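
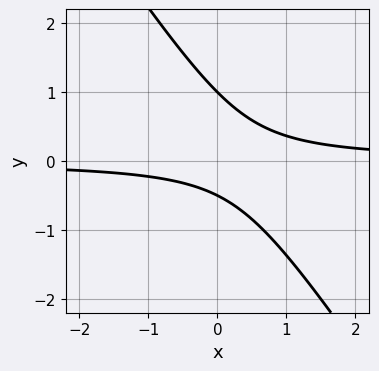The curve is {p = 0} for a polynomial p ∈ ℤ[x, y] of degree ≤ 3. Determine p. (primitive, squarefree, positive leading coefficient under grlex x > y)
3*x*y + 2*y^2 - y - 1

First, deg p = 2.
Next, observable constraints: one y-axis crossing is at y = 1; it misses every integer gridline on the x-axis.
Finally, assembling these constraints gives the stated polynomial.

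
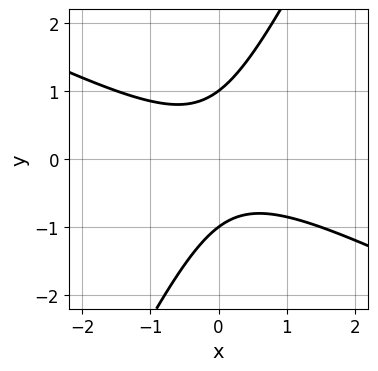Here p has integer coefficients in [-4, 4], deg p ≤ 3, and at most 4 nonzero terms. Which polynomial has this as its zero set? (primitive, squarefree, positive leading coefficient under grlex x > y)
2*x^2 + 3*x*y - 2*y^2 + 2

The degree is 2 — a generic line meets the curve in up to 2 points.
Reading off the gridlines: among the integer gridlines, it crosses the y-axis at y ∈ {-1, 1}; it misses every integer gridline on the x-axis.
The integer polynomial consistent with all of this is the stated p.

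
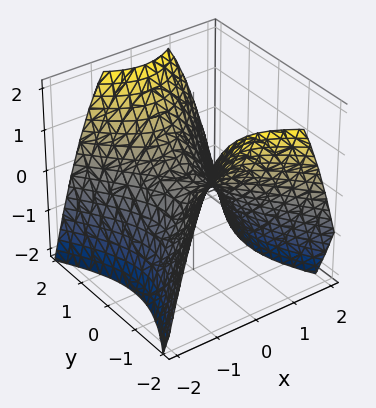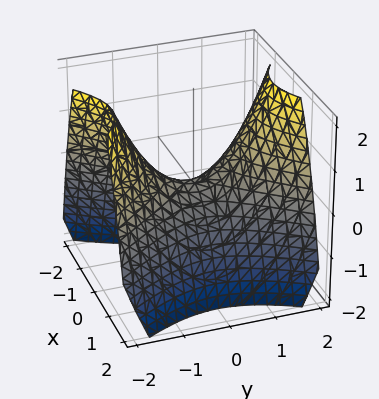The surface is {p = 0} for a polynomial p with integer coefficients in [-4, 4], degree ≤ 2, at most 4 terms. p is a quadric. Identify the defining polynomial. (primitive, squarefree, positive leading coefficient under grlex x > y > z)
First, deg p = 2. A saddle surface; a quadric.
Next, symmetries: the x ↦ −x reflection is a symmetry, so x appears only in even powers; mirror symmetry y ↦ −y ⇒ only even powers of y.
Then, against the integer gridlines: it meets the z-axis at z = 0 (among the integer gridlines); one y-axis crossing is at y = 0; one x-axis crossing is at x = 0.
Finally, matching integer coefficients to the picture gives p.

3*x^2 - 2*y^2 + 3*z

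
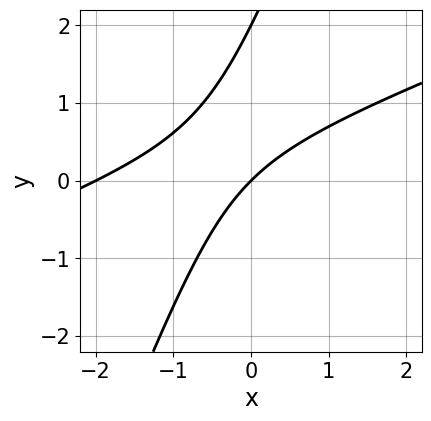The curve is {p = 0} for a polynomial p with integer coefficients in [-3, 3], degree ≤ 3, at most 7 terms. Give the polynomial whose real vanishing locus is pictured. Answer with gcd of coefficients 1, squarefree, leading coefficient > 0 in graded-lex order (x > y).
x^2 - 3*x*y + y^2 + 2*x - 2*y

The degree is 2 — a generic line meets the curve in up to 2 points.
Reading off the gridlines: among the integer gridlines, it crosses the x-axis at x ∈ {-2, 0}; the y-axis gridline crossings are at y ∈ {0, 2}.
Solving for integer coefficients yields p as stated.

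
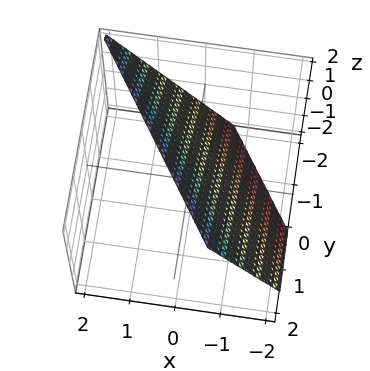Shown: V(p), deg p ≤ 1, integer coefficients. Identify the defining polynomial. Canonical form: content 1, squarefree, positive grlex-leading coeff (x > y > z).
3*x + 2*y - 2*z + 2

1. Degree: every cross-section is a straight line — this is a plane, so deg p = 1.
2. From the visible intercepts: it meets the z-axis at z = 1 (among the integer gridlines); one y-axis crossing is at y = -1.
3. Assembling these constraints gives the stated polynomial.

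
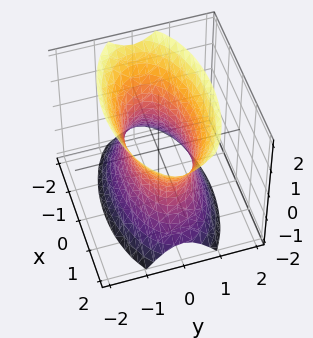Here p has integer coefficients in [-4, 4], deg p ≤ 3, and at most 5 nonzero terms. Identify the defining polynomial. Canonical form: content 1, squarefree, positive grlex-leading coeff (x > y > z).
x^2 + 3*y^2 - z^2 - 2

First, deg p = 2. One connected sheet with a waist; a quadric.
Then, symmetries: the z ↦ −z reflection is a symmetry, so z appears only in even powers; it's symmetric under y → −y, forcing even powers of y; it's symmetric under x → −x, forcing even powers of x.
Next, from the axis intercepts and sections: no z-intercept at any integer in the box.
Finally, putting this together gives p.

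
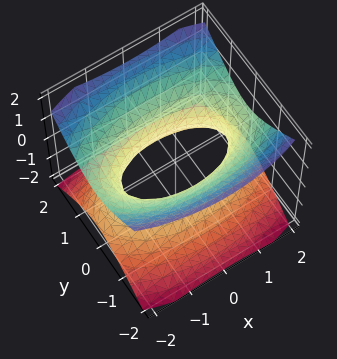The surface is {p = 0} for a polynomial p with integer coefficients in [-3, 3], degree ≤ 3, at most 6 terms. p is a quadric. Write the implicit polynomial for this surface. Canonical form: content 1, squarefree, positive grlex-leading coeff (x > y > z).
x^2 + 3*y^2 - 3*z^2 - 2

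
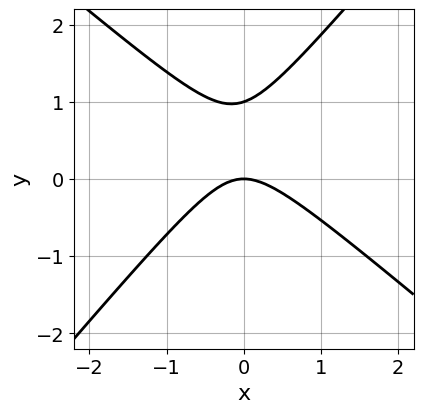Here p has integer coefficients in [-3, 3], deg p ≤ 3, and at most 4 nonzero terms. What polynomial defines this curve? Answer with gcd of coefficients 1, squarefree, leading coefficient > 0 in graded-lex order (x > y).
3*x^2 + x*y - 3*y^2 + 3*y

First, degree: no degree-1 curve has this shape, so deg p = 2.
Then, checking where it meets the axes: the y-axis gridline crossings are at y ∈ {0, 1}; one x-axis crossing is at x = 0.
Finally, assembling these constraints gives the stated polynomial.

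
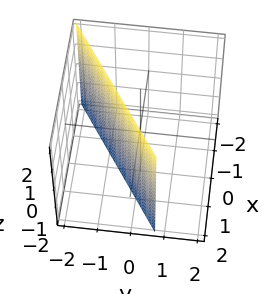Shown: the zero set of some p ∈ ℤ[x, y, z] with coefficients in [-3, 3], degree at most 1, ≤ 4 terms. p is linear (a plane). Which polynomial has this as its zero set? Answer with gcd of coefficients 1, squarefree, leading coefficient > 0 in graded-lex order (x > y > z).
2*x - 3*y - 2

1. Degree: the surface is flat (a plane), so deg p = 1.
2. Against the integer gridlines: no z-intercept at any integer in the box; it crosses the x-axis at the gridline x = 1.
3. The integer polynomial consistent with all of this is the stated p.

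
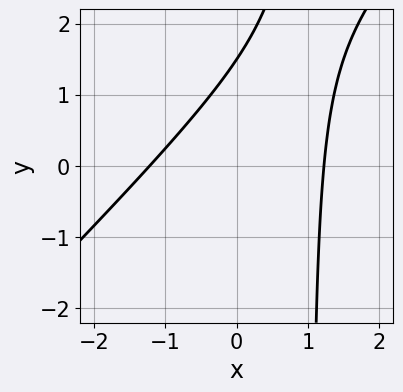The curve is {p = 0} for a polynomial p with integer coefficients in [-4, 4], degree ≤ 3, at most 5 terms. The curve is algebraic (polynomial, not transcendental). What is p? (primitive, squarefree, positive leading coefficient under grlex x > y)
2*x^2 - 2*x*y + 2*y - 3

First, deg p = 2. A generic line meets the curve in up to 2 points.
Finally, putting this together gives p.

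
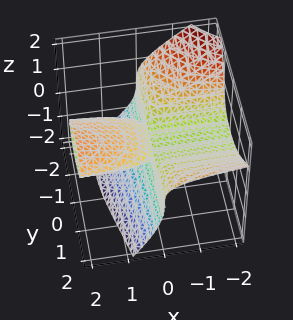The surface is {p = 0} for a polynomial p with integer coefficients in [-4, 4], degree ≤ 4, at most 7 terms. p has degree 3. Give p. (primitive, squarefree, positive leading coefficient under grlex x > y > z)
x*y^2 - x*y*z + 2*x*z^2 + 2*z^3 - 3*x*z

1. The degree is 3 — no degree-2 surface has this shape.
2. Checking where it meets the axes: one z-axis crossing is at z = 0; the visible y-axis segment lies entirely on the surface.
3. Putting this together gives p.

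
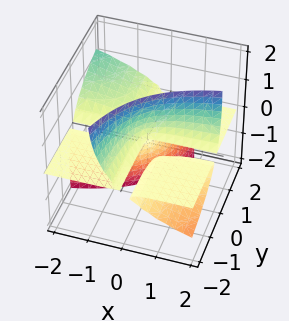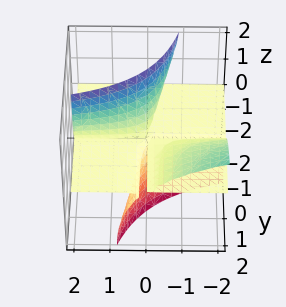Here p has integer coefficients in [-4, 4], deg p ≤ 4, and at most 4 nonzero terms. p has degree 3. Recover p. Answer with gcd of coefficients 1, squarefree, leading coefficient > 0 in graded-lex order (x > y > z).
First, I count 3 distinct pieces.
Next, deg p = 3.
Next, against the integer gridlines: one z-axis crossing is at z = 0; every point of the y-axis in the box is on the surface; every point of the x-axis in the box is on the surface.
Finally, assembling these constraints gives the stated polynomial.

3*x*y*z - 2*x*z^2 + 3*y*z^2 + z^3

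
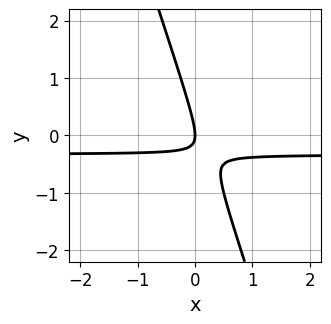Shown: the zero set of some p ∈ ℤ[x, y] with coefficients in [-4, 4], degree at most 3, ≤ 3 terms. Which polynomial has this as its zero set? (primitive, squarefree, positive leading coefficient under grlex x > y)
3*x*y + y^2 + x

deg p = 2. The shape is more complex than any degree-1 curve.
Observable constraints: it meets the x-axis at x = 0 (among the integer gridlines); it crosses the y-axis at the gridline y = 0.
Matching integer coefficients to the picture gives p.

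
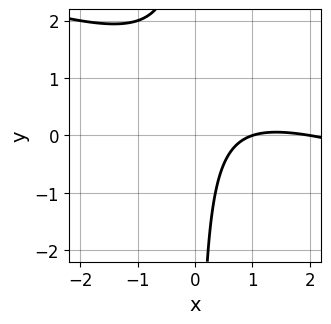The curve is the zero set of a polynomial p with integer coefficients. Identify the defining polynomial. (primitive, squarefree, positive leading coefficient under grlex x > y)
First, the degree is 2 — no degree-1 curve has this shape.
Next, against the integer gridlines: among the integer gridlines, it crosses the x-axis at x ∈ {1, 2}; it misses every integer gridline on the y-axis.
Finally, putting this together gives p.

x^2 + 3*x*y - 3*x + 2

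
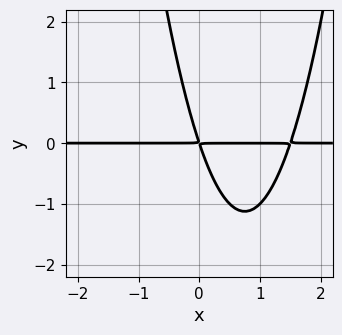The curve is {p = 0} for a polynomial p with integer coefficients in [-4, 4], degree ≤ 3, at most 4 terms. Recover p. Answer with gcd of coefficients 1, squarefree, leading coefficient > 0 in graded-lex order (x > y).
(a) The degree is 3 — the shape is more complex than any degree-2 curve.
(b) Against the integer gridlines: every point of the x-axis in the box is on the curve.
(c) Solving for integer coefficients yields p as stated.

2*x^2*y - 3*x*y - y^2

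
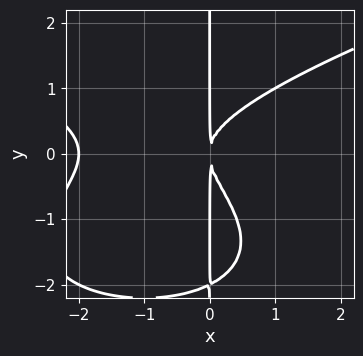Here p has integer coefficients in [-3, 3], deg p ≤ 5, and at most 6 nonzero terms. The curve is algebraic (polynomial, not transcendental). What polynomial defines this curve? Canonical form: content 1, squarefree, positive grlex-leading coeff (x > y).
(a) Degree: no degree-3 curve has this shape, so deg p = 4.
(b) Checking where it meets the axes: every point of the y-axis in the box is on the curve; one x-axis crossing is at x = -2.
(c) Putting this together gives p.

x*y^3 - x^3 + 2*x*y^2 - 2*x^2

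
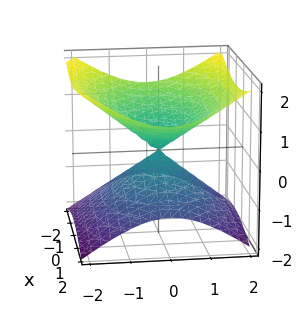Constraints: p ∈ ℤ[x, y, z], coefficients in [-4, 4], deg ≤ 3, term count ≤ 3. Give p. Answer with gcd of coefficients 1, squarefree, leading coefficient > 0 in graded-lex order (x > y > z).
x^2 + 2*y^2 - 3*z^2

1. Degree: two nappes meeting at a single point; a quadric, so deg p = 2.
2. Symmetries: the z ↦ −z reflection is a symmetry, so z appears only in even powers; the x ↦ −x reflection is a symmetry, so x appears only in even powers; it's symmetric under y → −y, forcing even powers of y.
3. From the visible intercepts: it meets the x-axis at x = 0 (among the integer gridlines); it crosses the z-axis at the gridline z = 0.
4. Solving for integer coefficients yields p as stated.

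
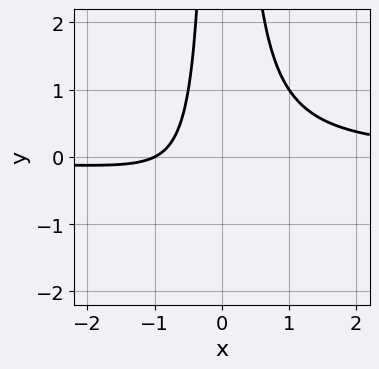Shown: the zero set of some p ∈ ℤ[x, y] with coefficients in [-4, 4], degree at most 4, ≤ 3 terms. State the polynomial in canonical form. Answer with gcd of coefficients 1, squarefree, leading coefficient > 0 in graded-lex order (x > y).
First, deg p = 3.
Then, reading off the gridlines: it crosses the x-axis at the gridline x = -1; the curve avoids every integer y-axis point in the box.
Finally, putting this together gives p.

2*x^2*y - x - 1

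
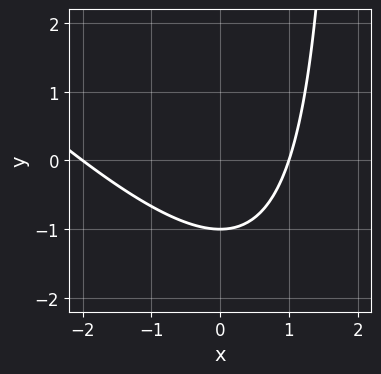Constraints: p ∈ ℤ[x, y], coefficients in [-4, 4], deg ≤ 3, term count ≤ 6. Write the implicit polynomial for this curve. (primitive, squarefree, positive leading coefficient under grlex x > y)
x^2 + x*y + x - 2*y - 2

(a) Degree: a generic line meets the curve in up to 2 points, so deg p = 2.
(b) From the axis intercepts and sections: one y-axis crossing is at y = -1; among the integer gridlines, it crosses the x-axis at x ∈ {-2, 1}.
(c) Fitting integer coefficients to these (and the overall shape) gives p.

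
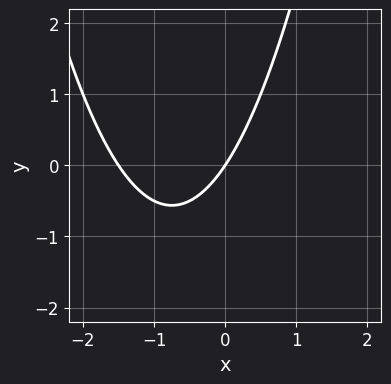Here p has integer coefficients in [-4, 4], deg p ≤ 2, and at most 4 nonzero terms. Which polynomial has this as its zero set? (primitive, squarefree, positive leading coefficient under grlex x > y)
2*x^2 + 3*x - 2*y

deg p = 2.
Reading off the gridlines: one y-axis crossing is at y = 0; one x-axis crossing is at x = 0.
Assembling these constraints gives the stated polynomial.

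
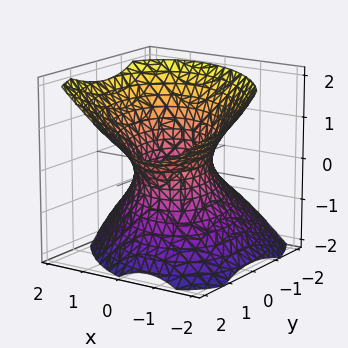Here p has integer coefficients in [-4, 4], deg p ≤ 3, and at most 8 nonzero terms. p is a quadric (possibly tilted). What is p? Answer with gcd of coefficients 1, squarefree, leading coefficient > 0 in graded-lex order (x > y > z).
(a) The degree is 2 — no degree-1 surface has this shape.
(b) From the axis intercepts and sections: the x-axis gridline crossings are at x ∈ {-1, 1}; it misses every integer gridline on the z-axis.
(c) Putting this together gives p.

3*x^2 + 2*x*y + 2*y^2 - 2*y*z - 3*z^2 - 3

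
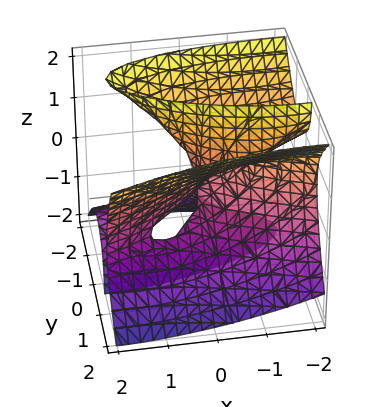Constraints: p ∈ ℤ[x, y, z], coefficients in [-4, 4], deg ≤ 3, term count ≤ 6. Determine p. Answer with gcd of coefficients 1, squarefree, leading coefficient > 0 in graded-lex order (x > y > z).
First, deg p = 3. A generic line meets the surface in up to 3 points.
Then, from the visible intercepts: one x-axis crossing is at x = 0; it meets the y-axis at y = 0 (among the integer gridlines); every point of the z-axis in the box is on the surface.
Finally, assembling these constraints gives the stated polynomial.

3*y^3 - 3*y*z^2 - x^2 - 2*x*z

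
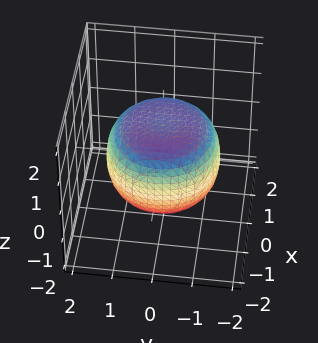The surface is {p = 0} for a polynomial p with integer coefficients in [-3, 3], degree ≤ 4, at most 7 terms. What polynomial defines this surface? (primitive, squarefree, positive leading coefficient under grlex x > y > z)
x^4 + 2*x^2*y^2 + y^4 - x^2 - y^2 + 2*z^2 - 2

First, degree: no degree-3 surface has this shape, so deg p = 4.
Then, by symmetry, the surface is invariant under rotation about z: p = q(x² + y², z).
Next, from the axis intercepts and sections: a circular section at z = -1 has radius exactly 1; among the integer gridlines, it crosses the z-axis at z ∈ {-1, 1}.
Finally, solving for integer coefficients yields p as stated.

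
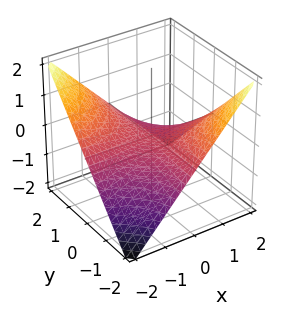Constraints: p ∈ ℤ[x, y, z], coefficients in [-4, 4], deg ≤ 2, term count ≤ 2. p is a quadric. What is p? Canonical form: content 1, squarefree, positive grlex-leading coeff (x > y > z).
x*y + 2*z

(a) The degree is 2 — a hyperbolic paraboloid; a quadric.
(b) Observable constraints: the visible y-axis segment lies entirely on the surface; the visible x-axis segment lies entirely on the surface.
(c) Putting this together gives p.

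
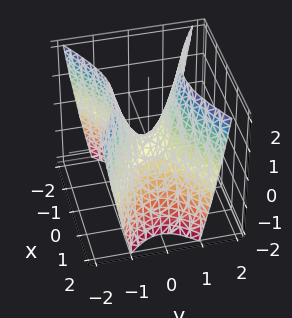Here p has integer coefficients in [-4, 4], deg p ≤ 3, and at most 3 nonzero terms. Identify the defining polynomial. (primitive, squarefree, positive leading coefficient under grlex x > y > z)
(a) deg p = 2. A hyperbolic paraboloid; a quadric.
(b) Symmetries: the y ↦ −y reflection is a symmetry, so y appears only in even powers; the x ↦ −x reflection is a symmetry, so x appears only in even powers.
(c) From the axis intercepts and sections: it crosses the y-axis at the gridline y = 0; it meets the z-axis at z = 0 (among the integer gridlines); it meets the x-axis at x = 0 (among the integer gridlines).
(d) Assembling these constraints gives the stated polynomial.

x^2 - 2*y^2 + z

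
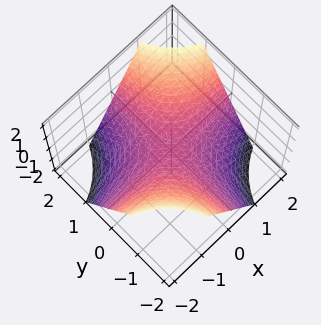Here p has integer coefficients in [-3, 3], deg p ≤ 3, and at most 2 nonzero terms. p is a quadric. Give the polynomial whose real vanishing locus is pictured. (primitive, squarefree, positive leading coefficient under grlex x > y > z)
x*y - z

1. deg p = 2.
2. From the visible intercepts: the visible x-axis segment lies entirely on the surface; it crosses the z-axis at the gridline z = 0.
3. Solving for integer coefficients yields p as stated.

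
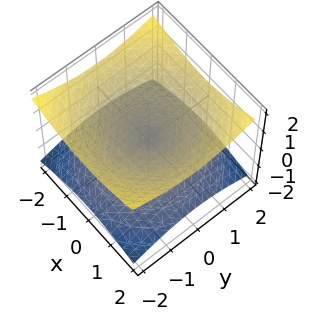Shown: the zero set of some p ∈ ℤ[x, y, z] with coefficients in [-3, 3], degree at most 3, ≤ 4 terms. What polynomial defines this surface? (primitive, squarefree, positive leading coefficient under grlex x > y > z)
1. deg p = 2. A double cone through the origin; a quadric.
2. Symmetries: mirror symmetry z ↦ −z ⇒ only even powers of z; every cross-section ⟂ z is a circle, so x, y appear only via x² + y².
3. From the visible intercepts: it crosses the z-axis at the gridline z = 0; a circular section at z = 1 has radius between 1 and 2; it crosses the x-axis at the gridline x = 0.
4. The integer polynomial consistent with all of this is the stated p.

x^2 + y^2 - 3*z^2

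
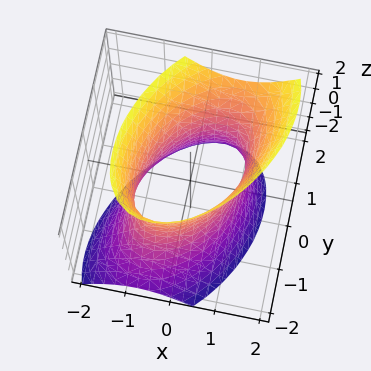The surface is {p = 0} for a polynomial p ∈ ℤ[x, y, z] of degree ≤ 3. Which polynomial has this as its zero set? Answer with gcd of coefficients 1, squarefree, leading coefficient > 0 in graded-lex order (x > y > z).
3*x^2 - 2*x*y + 2*y^2 - y*z - z^2 - 3

1. deg p = 2. The shape is more complex than any degree-1 surface.
2. Observable constraints: the x-axis gridline crossings are at x ∈ {-1, 1}; no z-intercept at any integer in the box.
3. Putting this together gives p.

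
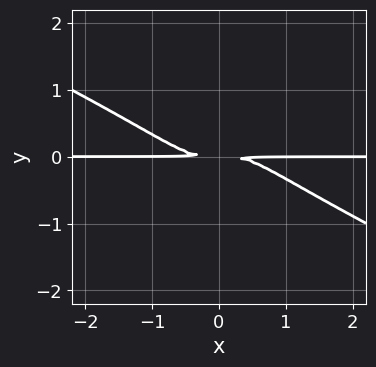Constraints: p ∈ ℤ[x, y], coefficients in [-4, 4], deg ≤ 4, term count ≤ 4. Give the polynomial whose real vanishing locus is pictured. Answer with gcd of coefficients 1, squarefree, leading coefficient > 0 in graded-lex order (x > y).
1. The degree is 4 — a generic line meets the curve in up to 4 points.
2. Against the integer gridlines: every point of the x-axis in the box is on the curve.
3. These observations pin down the coefficients.

x^3*y + 2*x^2*y^2 + y^2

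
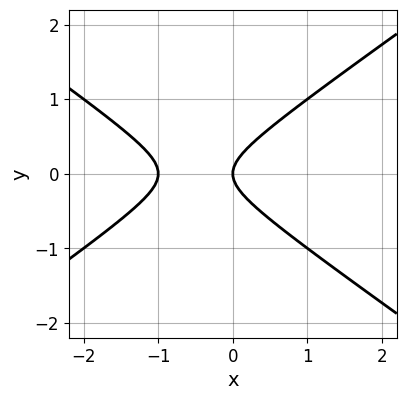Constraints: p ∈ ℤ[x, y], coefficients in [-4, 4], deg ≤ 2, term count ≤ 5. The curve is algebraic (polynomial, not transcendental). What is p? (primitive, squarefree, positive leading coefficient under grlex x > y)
x^2 - 2*y^2 + x

(a) Degree: a generic line meets the curve in up to 2 points, so deg p = 2.
(b) Symmetries: it's symmetric under y → −y, forcing even powers of y.
(c) Reading off the gridlines: it meets the y-axis at y = 0 (among the integer gridlines); among the integer gridlines, it crosses the x-axis at x ∈ {-1, 0}.
(d) These observations pin down the coefficients.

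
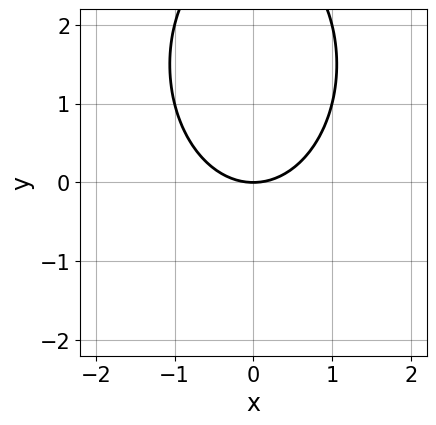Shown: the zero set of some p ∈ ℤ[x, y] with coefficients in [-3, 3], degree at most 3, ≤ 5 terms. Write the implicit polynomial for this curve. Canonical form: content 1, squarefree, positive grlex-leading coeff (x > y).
(a) deg p = 2. A generic line meets the curve in up to 2 points.
(b) Symmetries: it's symmetric under x → −x, forcing even powers of x.
(c) Checking where it meets the axes: one y-axis crossing is at y = 0; it crosses the x-axis at the gridline x = 0.
(d) These observations pin down the coefficients.

2*x^2 + y^2 - 3*y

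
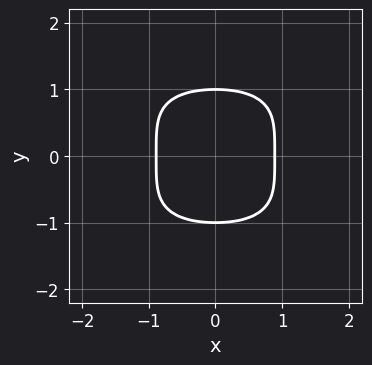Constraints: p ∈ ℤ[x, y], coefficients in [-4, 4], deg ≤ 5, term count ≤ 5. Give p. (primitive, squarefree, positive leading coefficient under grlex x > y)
x^4 + 3*y^4 + 3*x^2 - 3

(a) deg p = 4.
(b) Symmetries: mirror symmetry x ↦ −x ⇒ only even powers of x; the y ↦ −y reflection is a symmetry, so y appears only in even powers.
(c) Against the integer gridlines: among the integer gridlines, it crosses the y-axis at y ∈ {-1, 1}.
(d) Together with the visible shape, these determine p as stated.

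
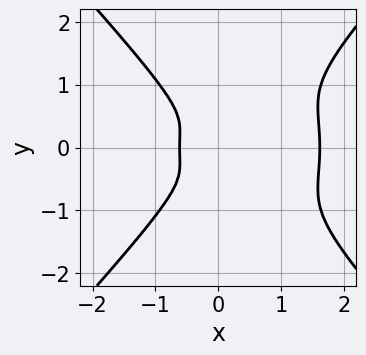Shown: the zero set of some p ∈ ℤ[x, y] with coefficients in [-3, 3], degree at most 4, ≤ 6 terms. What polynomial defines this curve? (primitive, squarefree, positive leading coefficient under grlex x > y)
3*x^4 + x^2*y^2 - 3*y^4 - 3*x^3 - 3*x^2

1. deg p = 4. The shape is more complex than any degree-3 curve.
2. Symmetries: it's symmetric under y → −y, forcing even powers of y.
3. Matching integer coefficients to the picture gives p.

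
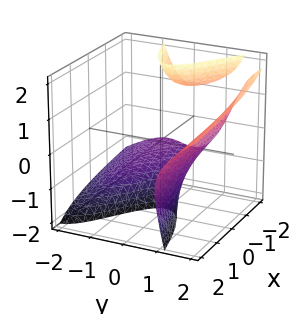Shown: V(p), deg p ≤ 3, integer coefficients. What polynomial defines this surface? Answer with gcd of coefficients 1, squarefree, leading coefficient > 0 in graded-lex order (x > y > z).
x*z^2 - 2*y^3 + 3*y^2*z + 2

First, the picture has 2 separate pieces. They look like related sheets of one shape, so recover p as a whole.
Then, degree: a generic line meets the surface in up to 3 points, so deg p = 3.
Next, from the visible intercepts: it misses every integer gridline on the z-axis; it misses every integer gridline on the x-axis; it crosses the y-axis at the gridline y = 1.
Finally, fitting integer coefficients to these (and the overall shape) gives p.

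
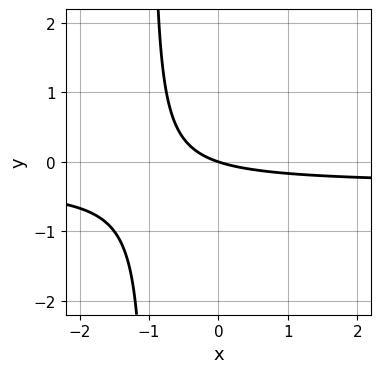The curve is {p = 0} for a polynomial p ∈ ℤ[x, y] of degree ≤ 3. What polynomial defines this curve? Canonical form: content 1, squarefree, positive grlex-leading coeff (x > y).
3*x*y + x + 3*y

deg p = 2.
Against the integer gridlines: it meets the y-axis at y = 0 (among the integer gridlines); one x-axis crossing is at x = 0.
Fitting integer coefficients to these (and the overall shape) gives p.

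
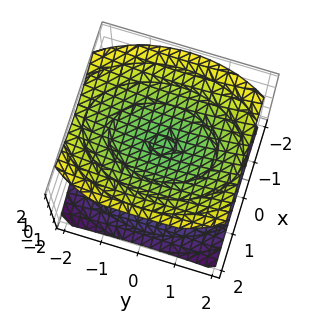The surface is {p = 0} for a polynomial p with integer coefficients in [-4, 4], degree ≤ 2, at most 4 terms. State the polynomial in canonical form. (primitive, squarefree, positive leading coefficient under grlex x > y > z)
2*x^2 + y^2 - 3*z^2 + 3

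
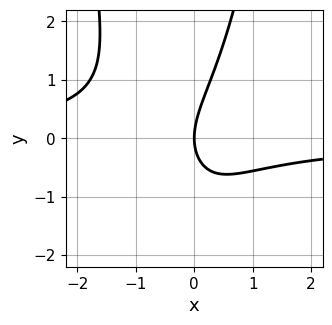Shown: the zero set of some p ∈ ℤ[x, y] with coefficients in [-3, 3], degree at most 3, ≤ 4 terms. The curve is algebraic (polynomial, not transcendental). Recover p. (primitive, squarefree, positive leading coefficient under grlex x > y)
2*x^2*y + x*y - y^2 + 2*x

1. Degree: no degree-2 curve has this shape, so deg p = 3.
2. Reading off the gridlines: one x-axis crossing is at x = 0; it meets the y-axis at y = 0 (among the integer gridlines).
3. Fitting integer coefficients to these (and the overall shape) gives p.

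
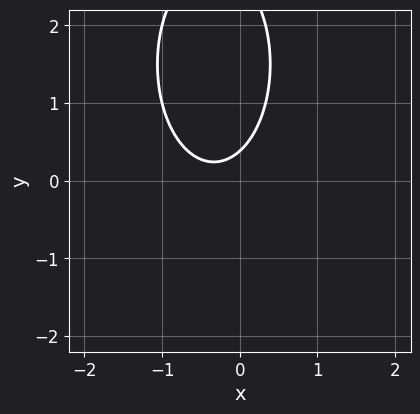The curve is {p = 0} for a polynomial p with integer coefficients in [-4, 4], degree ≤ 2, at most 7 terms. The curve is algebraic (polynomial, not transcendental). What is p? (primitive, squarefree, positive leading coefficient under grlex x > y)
3*x^2 + y^2 + 2*x - 3*y + 1

(a) The degree is 2 — the shape is more complex than any degree-1 curve.
(b) Against the integer gridlines: no x-intercept at any integer in the box.
(c) Assembling these constraints gives the stated polynomial.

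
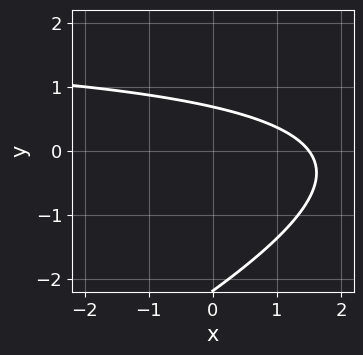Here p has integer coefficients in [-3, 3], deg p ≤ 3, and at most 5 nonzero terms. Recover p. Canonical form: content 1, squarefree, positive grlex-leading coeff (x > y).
x*y - 2*y^2 - 2*x - 3*y + 3

1. deg p = 2. A generic line meets the curve in up to 2 points.
2. Solving for integer coefficients yields p as stated.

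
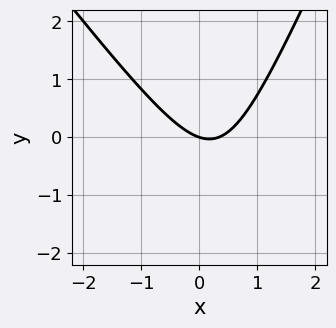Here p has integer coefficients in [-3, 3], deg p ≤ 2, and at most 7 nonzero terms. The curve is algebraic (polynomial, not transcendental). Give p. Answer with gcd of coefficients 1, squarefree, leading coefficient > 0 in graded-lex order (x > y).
(a) Degree: no degree-1 curve has this shape, so deg p = 2.
(b) From the axis intercepts and sections: it meets the y-axis at y = 0 (among the integer gridlines); it meets the x-axis at x = 0 (among the integer gridlines).
(c) Putting this together gives p.

3*x^2 + x*y - y^2 - x - 3*y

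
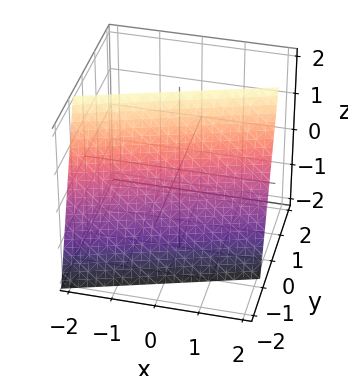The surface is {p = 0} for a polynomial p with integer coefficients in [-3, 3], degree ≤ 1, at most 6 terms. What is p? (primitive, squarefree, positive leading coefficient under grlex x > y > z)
x - 3*y + z - 2

Degree: every cross-section is a straight line — this is a plane, so deg p = 1.
From the visible intercepts: it crosses the x-axis at the gridline x = 2; it crosses the z-axis at the gridline z = 2.
Putting this together gives p.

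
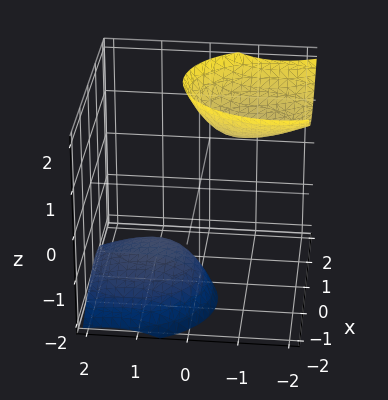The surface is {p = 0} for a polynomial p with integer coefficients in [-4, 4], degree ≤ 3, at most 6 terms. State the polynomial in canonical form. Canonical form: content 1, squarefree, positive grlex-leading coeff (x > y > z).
3*x^2 - 2*x*z + 2*y^2 + 3*y*z - z^2 + 3

First, I count 2 distinct pieces. Treating them together as one polynomial.
Next, deg p = 2. No degree-1 surface has this shape.
Next, checking where it meets the axes: it misses every integer gridline on the y-axis; it misses every integer gridline on the x-axis.
Finally, fitting integer coefficients to these (and the overall shape) gives p.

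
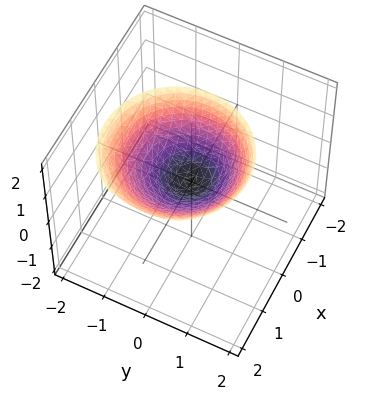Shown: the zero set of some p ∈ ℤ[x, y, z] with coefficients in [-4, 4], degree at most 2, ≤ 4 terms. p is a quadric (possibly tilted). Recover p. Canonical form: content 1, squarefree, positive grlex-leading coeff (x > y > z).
(a) Degree: a generic line meets the surface in up to 2 points, so deg p = 2.
(b) Observable constraints: it meets the y-axis at y = 0 (among the integer gridlines); it crosses the z-axis at the gridline z = 0.
(c) These observations pin down the coefficients.

3*x^2 - 2*x*z + 3*y^2 - 3*z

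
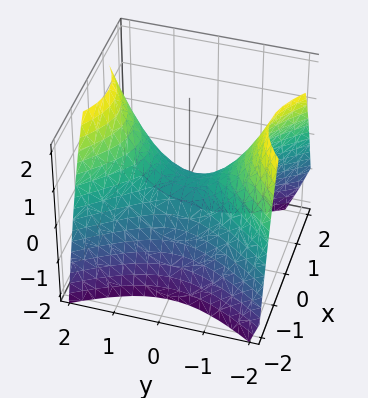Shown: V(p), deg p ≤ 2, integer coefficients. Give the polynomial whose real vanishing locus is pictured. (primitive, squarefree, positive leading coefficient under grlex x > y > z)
3*x^2 - 2*y^2 + 3*z

1. The degree is 2 — a saddle surface; a quadric.
2. Symmetries: the x ↦ −x reflection is a symmetry, so x appears only in even powers; mirror symmetry y ↦ −y ⇒ only even powers of y.
3. From the axis intercepts and sections: it crosses the y-axis at the gridline y = 0; one x-axis crossing is at x = 0.
4. These observations pin down the coefficients.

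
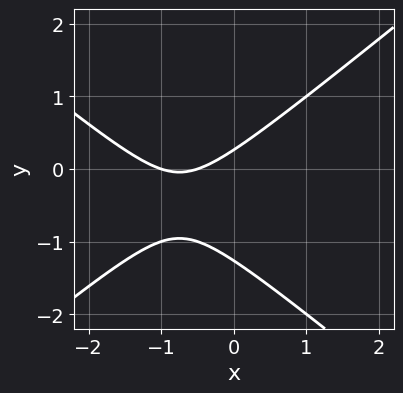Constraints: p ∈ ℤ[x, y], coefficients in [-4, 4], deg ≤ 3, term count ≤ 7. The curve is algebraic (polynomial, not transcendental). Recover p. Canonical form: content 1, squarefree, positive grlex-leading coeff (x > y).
Degree: no degree-1 curve has this shape, so deg p = 2.
From the axis intercepts and sections: one x-axis crossing is at x = -1.
Assembling these constraints gives the stated polynomial.

2*x^2 - 3*y^2 + 3*x - 3*y + 1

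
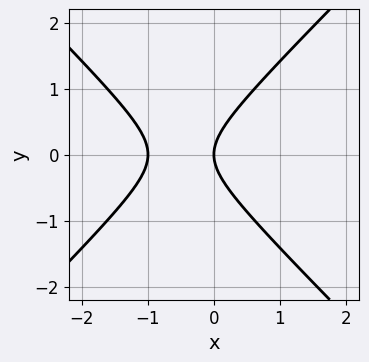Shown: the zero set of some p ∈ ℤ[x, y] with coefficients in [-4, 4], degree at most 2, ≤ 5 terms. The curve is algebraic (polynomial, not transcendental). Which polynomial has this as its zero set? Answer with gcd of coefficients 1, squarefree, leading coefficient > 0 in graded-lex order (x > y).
x^2 - y^2 + x

First, deg p = 2. A generic line meets the curve in up to 2 points.
Then, symmetries: it's symmetric under y → −y, forcing even powers of y.
Then, from the axis intercepts and sections: it meets the y-axis at y = 0 (among the integer gridlines); the x-axis gridline crossings are at x ∈ {-1, 0}.
Finally, solving for integer coefficients yields p as stated.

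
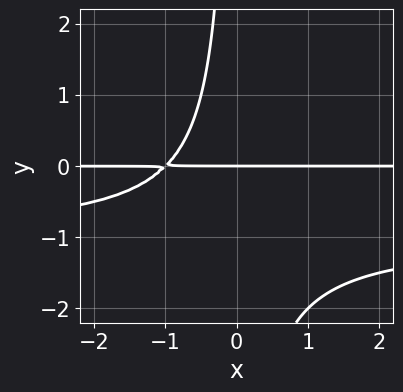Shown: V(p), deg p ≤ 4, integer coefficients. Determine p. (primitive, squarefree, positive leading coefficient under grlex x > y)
1. The degree is 3 — no degree-2 curve has this shape.
2. Against the integer gridlines: every point of the x-axis in the box is on the curve; it crosses the y-axis at the gridline y = 0.
3. Putting this together gives p.

x*y^2 + x*y + y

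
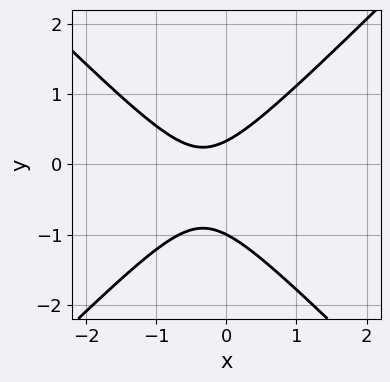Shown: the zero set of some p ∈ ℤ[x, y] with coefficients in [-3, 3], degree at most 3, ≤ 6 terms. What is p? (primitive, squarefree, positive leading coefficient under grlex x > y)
3*x^2 - 3*y^2 + 2*x - 2*y + 1

1. deg p = 2. No degree-1 curve has this shape.
2. Reading off the gridlines: it meets the y-axis at y = -1 (among the integer gridlines); it misses every integer gridline on the x-axis.
3. Fitting integer coefficients to these (and the overall shape) gives p.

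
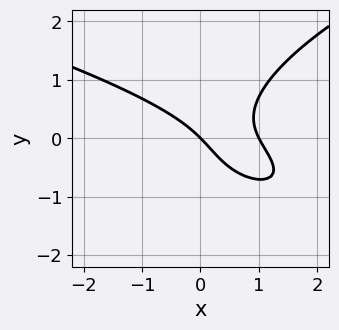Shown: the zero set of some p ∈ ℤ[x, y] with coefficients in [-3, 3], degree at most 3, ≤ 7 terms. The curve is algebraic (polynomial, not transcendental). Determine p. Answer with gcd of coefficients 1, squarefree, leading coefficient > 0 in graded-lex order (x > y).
(a) The degree is 3 — a generic line meets the curve in up to 3 points.
(b) Observable constraints: one y-axis crossing is at y = 0; among the integer gridlines, it crosses the x-axis at x ∈ {0, 1}.
(c) These observations pin down the coefficients.

2*y^3 - 2*x^2 - 3*x*y + 2*x + 2*y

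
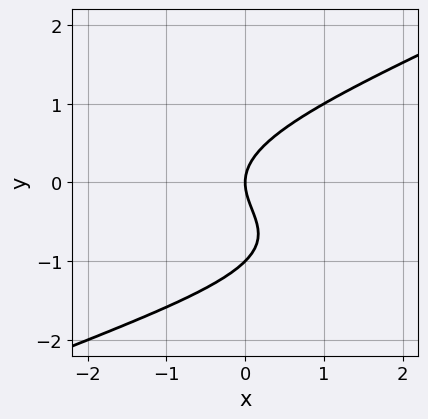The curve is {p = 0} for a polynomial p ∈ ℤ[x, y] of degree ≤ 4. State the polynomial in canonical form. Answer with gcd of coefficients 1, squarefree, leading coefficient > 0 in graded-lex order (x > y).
x*y^2 - 2*y^3 + x*y - 2*y^2 + 2*x

Degree: no degree-2 curve has this shape, so deg p = 3.
Against the integer gridlines: it crosses the x-axis at the gridline x = 0; the y-axis gridline crossings are at y ∈ {-1, 0}.
Fitting integer coefficients to these (and the overall shape) gives p.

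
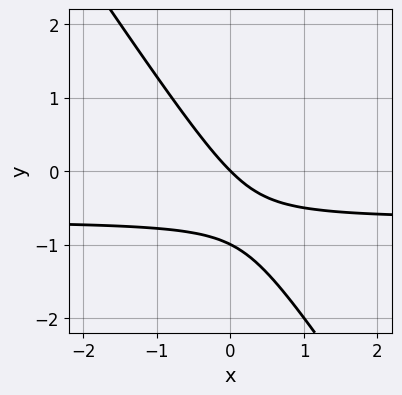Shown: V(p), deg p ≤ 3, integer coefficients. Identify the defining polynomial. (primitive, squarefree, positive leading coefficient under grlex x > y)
(a) deg p = 2. The shape is more complex than any degree-1 curve.
(b) From the visible intercepts: it meets the x-axis at x = 0 (among the integer gridlines); the y-axis gridline crossings are at y ∈ {-1, 0}.
(c) These observations pin down the coefficients.

3*x*y + 2*y^2 + 2*x + 2*y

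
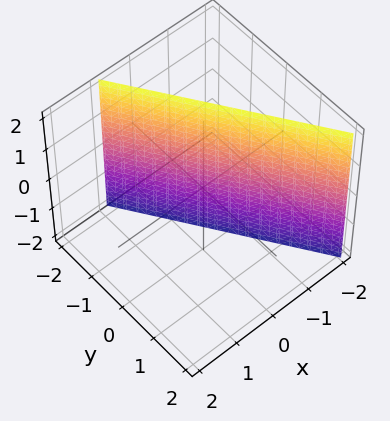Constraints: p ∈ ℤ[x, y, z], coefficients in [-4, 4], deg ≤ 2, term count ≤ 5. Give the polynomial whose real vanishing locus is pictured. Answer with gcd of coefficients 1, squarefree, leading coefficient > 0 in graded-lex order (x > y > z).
3*x + 2*y + 2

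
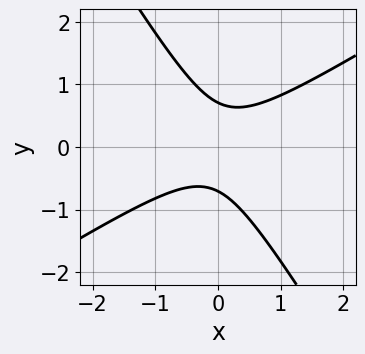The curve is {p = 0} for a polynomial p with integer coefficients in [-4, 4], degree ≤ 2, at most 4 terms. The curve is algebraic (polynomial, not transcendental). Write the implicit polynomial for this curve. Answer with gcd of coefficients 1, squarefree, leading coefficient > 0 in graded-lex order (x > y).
2*x^2 - 2*x*y - 2*y^2 + 1

First, degree: no degree-1 curve has this shape, so deg p = 2.
Next, from the axis intercepts and sections: it misses every integer gridline on the x-axis.
Finally, these observations pin down the coefficients.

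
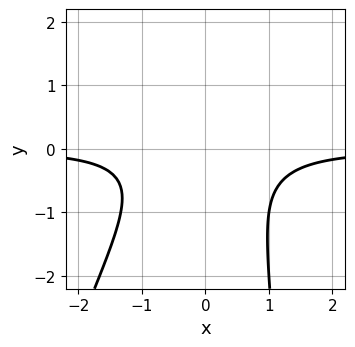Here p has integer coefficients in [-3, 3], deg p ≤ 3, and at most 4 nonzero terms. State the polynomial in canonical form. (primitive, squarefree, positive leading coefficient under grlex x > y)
3*x^2*y - x*y^2 + 2*y^2 + 2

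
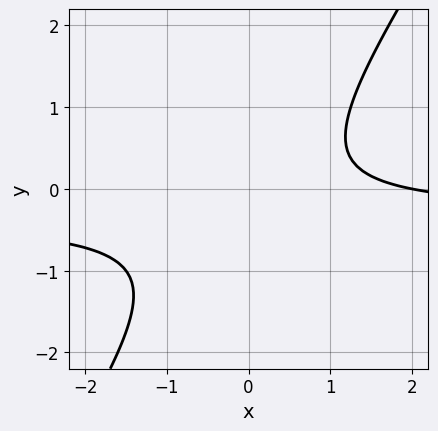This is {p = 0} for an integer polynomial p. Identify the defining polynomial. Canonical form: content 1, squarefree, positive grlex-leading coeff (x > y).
3*x*y - 2*y^2 + x - y - 2

1. Degree: a generic line meets the curve in up to 2 points, so deg p = 2.
2. Reading off the gridlines: it crosses the x-axis at the gridline x = 2; it misses every integer gridline on the y-axis.
3. Together with the visible shape, these determine p as stated.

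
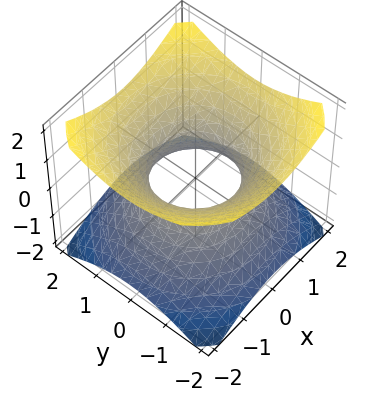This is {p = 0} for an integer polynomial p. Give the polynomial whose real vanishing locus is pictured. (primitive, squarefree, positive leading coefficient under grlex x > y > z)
2*x^2 + 2*y^2 - 3*z^2 - 2

(a) The degree is 2 — no degree-1 surface has this shape.
(b) By symmetry, every cross-section ⟂ z is a circle, so x, y appear only via x² + y².
(c) Checking where it meets the axes: among the integer gridlines, it crosses the y-axis at y ∈ {-1, 1}; no z-intercept at any integer in the box; a circular section at z = 1 has radius between 1 and 2.
(d) Assembling these constraints gives the stated polynomial. Check: (-1, 0, 0) on the x-axis lies on the surface, and p(-1, 0, 0) = 0. ✓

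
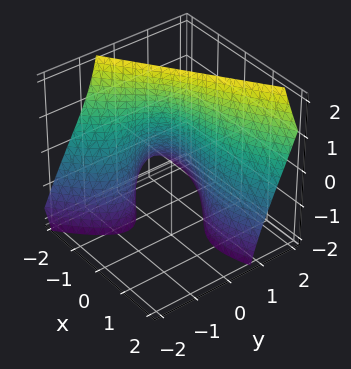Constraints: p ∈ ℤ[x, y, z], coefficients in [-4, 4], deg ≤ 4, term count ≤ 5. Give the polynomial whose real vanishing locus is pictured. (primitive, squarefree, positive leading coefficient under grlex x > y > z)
First, deg p = 3. A generic line meets the surface in up to 3 points.
Then, from the visible intercepts: it misses every integer gridline on the z-axis; one y-axis crossing is at y = 1.
Finally, putting this together gives p.

x^3 + 3*x*y*z - 3*y^3 + 3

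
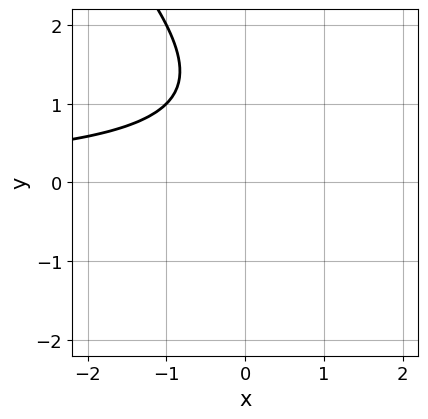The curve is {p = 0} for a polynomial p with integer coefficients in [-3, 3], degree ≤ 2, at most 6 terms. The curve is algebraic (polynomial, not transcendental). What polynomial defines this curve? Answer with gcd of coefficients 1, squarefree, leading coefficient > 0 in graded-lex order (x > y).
x*y + y^2 - 2*y + 2

First, degree: the shape is more complex than any degree-1 curve, so deg p = 2.
Then, from the visible intercepts: the curve avoids every integer y-axis point in the box; no x-intercept at any integer in the box.
Finally, fitting integer coefficients to these (and the overall shape) gives p.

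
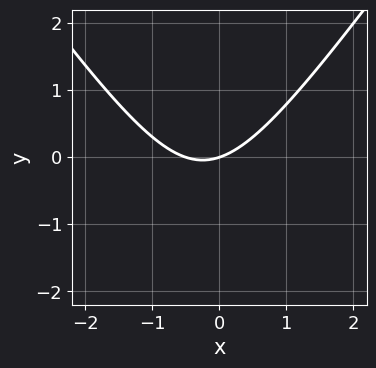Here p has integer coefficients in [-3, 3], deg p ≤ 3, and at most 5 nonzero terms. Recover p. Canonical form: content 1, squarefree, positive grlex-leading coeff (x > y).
(a) deg p = 2.
(b) Reading off the gridlines: it crosses the y-axis at the gridline y = 0; it meets the x-axis at x = 0 (among the integer gridlines).
(c) Putting this together gives p.

2*x^2 - y^2 + x - 3*y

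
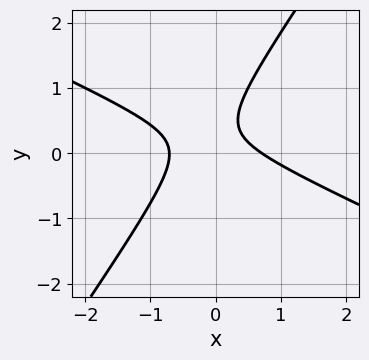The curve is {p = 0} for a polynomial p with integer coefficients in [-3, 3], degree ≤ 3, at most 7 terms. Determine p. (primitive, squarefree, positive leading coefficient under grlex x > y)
2*x^2 + 3*x*y - 3*y^2 + 2*y - 1

First, deg p = 2.
Then, reading off the gridlines: the curve avoids every integer y-axis point in the box.
Finally, assembling these constraints gives the stated polynomial.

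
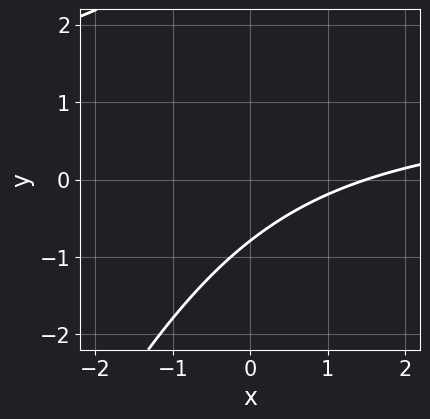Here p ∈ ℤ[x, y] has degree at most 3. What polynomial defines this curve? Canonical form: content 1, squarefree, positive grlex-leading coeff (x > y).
2*x*y - y^2 - 2*x + 3*y + 3

1. Degree: a generic line meets the curve in up to 2 points, so deg p = 2.
2. Matching integer coefficients to the picture gives p.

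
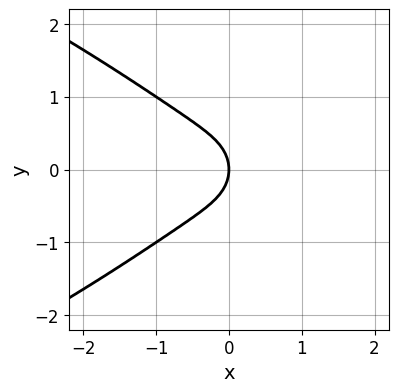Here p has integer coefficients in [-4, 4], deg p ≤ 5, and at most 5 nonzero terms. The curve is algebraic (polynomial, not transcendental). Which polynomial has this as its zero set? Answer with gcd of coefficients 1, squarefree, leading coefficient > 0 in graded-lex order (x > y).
1. deg p = 4.
2. Symmetries: mirror symmetry y ↦ −y ⇒ only even powers of y.
3. Against the integer gridlines: it meets the x-axis at x = 0 (among the integer gridlines); it crosses the y-axis at the gridline y = 0.
4. These observations pin down the coefficients.

y^4 + x^3 + y^2 + x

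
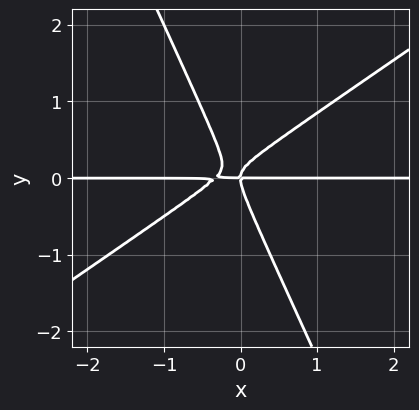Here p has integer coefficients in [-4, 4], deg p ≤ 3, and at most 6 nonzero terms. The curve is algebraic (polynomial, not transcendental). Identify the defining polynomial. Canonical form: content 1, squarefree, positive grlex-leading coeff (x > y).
1. deg p = 3. No degree-2 curve has this shape.
2. Reading off the gridlines: one y-axis crossing is at y = 0; the visible x-axis segment lies entirely on the curve.
3. Together with the visible shape, these determine p as stated.

3*x^2*y - 3*x*y^2 - 2*y^3 + x*y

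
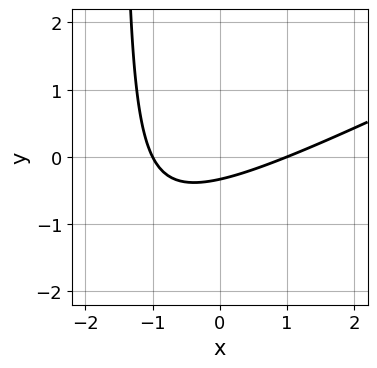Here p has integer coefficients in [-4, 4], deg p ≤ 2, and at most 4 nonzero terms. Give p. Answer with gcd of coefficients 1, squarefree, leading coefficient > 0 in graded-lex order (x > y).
deg p = 2. The shape is more complex than any degree-1 curve.
From the axis intercepts and sections: the x-axis gridline crossings are at x ∈ {-1, 1}.
These observations pin down the coefficients.

x^2 - 2*x*y - 3*y - 1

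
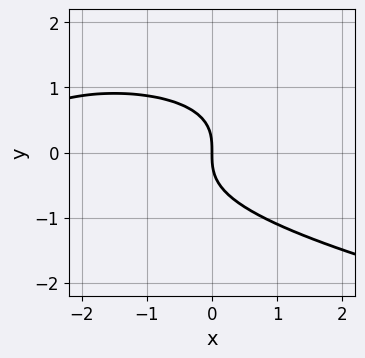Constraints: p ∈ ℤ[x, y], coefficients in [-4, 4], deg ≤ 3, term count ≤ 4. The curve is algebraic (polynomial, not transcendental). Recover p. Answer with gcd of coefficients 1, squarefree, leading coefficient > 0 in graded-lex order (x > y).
(a) Degree: the shape is more complex than any degree-2 curve, so deg p = 3.
(b) Observable constraints: it crosses the x-axis at the gridline x = 0; one y-axis crossing is at y = 0.
(c) Solving for integer coefficients yields p as stated.

3*y^3 + x^2 + 3*x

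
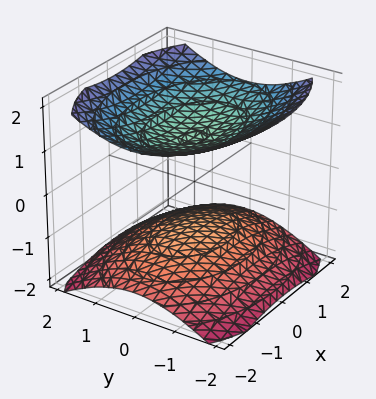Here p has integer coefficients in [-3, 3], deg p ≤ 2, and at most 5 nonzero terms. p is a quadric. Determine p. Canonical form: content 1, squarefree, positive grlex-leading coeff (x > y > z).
First, the picture has 2 separate pieces. Treating them together as one polynomial.
Then, deg p = 2. Two sheets facing apart; a quadric.
Next, symmetries: it's symmetric under x → −x, forcing even powers of x; mirror symmetry z ↦ −z ⇒ only even powers of z; the y ↦ −y reflection is a symmetry, so y appears only in even powers.
Next, from the axis intercepts and sections: among the integer gridlines, it crosses the z-axis at z ∈ {-1, 1}; it misses every integer gridline on the x-axis; no y-intercept at any integer in the box.
Finally, the integer polynomial consistent with all of this is the stated p.

x^2 + 2*y^2 - 3*z^2 + 3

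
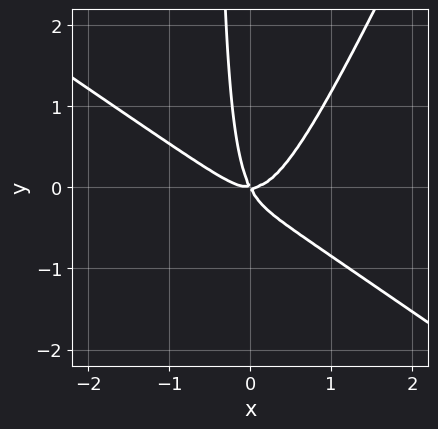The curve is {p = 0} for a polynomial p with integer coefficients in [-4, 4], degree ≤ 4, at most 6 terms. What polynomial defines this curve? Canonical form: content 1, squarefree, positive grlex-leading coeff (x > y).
1. The degree is 3 — a generic line meets the curve in up to 3 points.
2. From the axis intercepts and sections: it meets the x-axis at x = 0 (among the integer gridlines); one y-axis crossing is at y = 0.
3. These observations pin down the coefficients.

3*x^3 + 3*x^2*y - 2*x*y^2 - 2*x*y - y^2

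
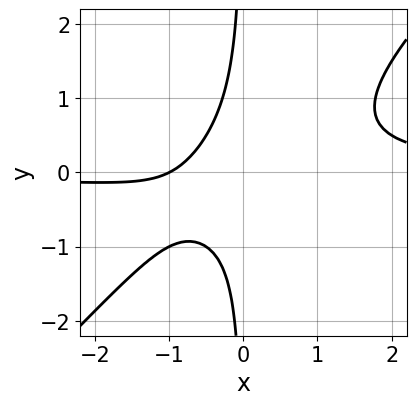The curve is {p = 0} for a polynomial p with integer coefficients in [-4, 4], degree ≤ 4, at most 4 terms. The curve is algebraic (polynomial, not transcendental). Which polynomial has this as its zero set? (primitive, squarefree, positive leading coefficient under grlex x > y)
1. Degree: a generic line meets the curve in up to 3 points, so deg p = 3.
2. Checking where it meets the axes: no y-intercept at any integer in the box; one x-axis crossing is at x = -1.
3. Matching integer coefficients to the picture gives p.

2*x^2*y - 2*x*y^2 - x - 1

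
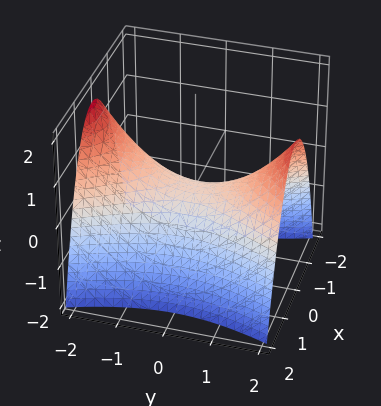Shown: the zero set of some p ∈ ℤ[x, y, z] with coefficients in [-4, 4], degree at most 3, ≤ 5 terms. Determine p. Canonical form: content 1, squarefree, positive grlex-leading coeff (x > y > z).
3*x^2 - y^2 + 3*z

First, the degree is 2 — a hyperbolic paraboloid; a quadric.
Then, symmetries: it's symmetric under y → −y, forcing even powers of y; the x ↦ −x reflection is a symmetry, so x appears only in even powers.
Next, observable constraints: it crosses the x-axis at the gridline x = 0; one z-axis crossing is at z = 0; one y-axis crossing is at y = 0.
Finally, assembling these constraints gives the stated polynomial.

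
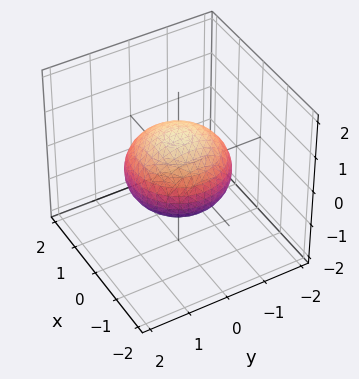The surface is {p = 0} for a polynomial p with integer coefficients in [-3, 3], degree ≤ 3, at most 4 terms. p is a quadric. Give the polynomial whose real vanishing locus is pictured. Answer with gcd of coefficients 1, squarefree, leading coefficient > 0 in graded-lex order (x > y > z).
2*x^2 + 2*y^2 + 3*z^2 - 3

Degree: bounded and convex; a quadric, so deg p = 2.
Symmetries: rotational symmetry about the z-axis ⇒ p depends on x, y only through x² + y²; the z ↦ −z reflection is a symmetry, so z appears only in even powers.
Observable constraints: a circular section at z = 0 has radius between 1 and 2; the z-axis gridline crossings are at z ∈ {-1, 1}.
Together with the visible shape, these determine p as stated.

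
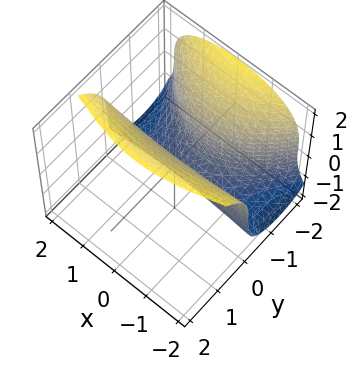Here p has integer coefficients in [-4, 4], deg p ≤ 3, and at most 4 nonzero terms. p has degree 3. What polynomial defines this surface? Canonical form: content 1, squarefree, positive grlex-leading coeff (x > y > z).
First, degree: the shape is more complex than any degree-2 surface, so deg p = 3.
Then, from the axis intercepts and sections: the visible x-axis segment lies entirely on the surface; it meets the z-axis at z = 0 (among the integer gridlines).
Finally, the integer polynomial consistent with all of this is the stated p.

x^2*y - z^3 + 3*y^2 + 3*y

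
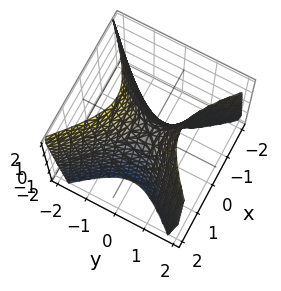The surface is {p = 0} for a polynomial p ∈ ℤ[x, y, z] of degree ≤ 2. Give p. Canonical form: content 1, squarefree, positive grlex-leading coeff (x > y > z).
(a) The degree is 2 — a saddle surface; a quadric.
(b) Symmetries: the x ↦ −x reflection is a symmetry, so x appears only in even powers; mirror symmetry y ↦ −y ⇒ only even powers of y.
(c) From the visible intercepts: one x-axis crossing is at x = 0; it meets the y-axis at y = 0 (among the integer gridlines).
(d) Together with the visible shape, these determine p as stated.

2*x^2 - 2*y^2 + z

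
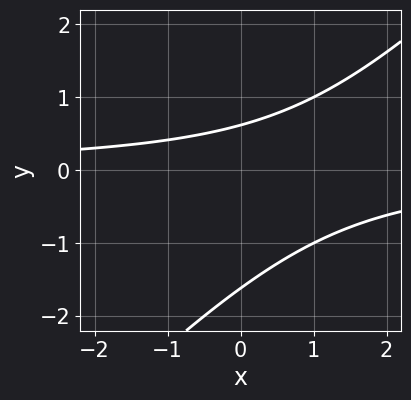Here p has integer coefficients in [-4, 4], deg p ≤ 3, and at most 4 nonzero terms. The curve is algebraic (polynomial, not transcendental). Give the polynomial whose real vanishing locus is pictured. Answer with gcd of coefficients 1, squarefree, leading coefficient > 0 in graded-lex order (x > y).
x*y - y^2 - y + 1

Degree: a generic line meets the curve in up to 2 points, so deg p = 2.
Reading off the gridlines: no x-intercept at any integer in the box.
The integer polynomial consistent with all of this is the stated p.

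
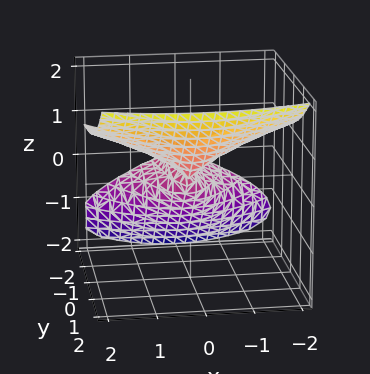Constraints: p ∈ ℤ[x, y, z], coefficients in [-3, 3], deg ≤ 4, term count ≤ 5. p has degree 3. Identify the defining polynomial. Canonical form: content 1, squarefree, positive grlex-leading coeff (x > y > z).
(a) deg p = 3.
(b) Reading off the gridlines: it crosses the z-axis at the gridline z = 0; the visible y-axis segment lies entirely on the surface; one x-axis crossing is at x = 0.
(c) Matching integer coefficients to the picture gives p.

3*y*z^2 - 3*z^3 + x^2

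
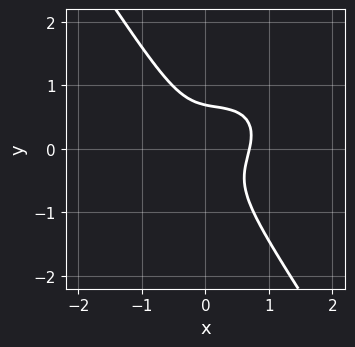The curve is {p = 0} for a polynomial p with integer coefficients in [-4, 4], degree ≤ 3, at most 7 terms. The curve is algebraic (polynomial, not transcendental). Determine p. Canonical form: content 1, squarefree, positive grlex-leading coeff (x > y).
(a) The degree is 3 — the shape is more complex than any degree-2 curve.
(b) The integer polynomial consistent with all of this is the stated p.

3*x^3 - 2*x^2*y + 2*x*y^2 + 3*y^3 - 1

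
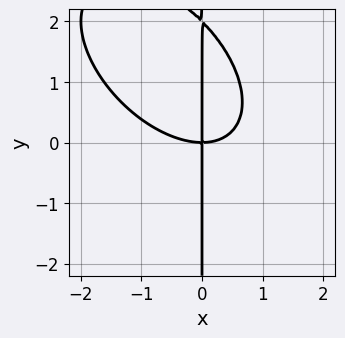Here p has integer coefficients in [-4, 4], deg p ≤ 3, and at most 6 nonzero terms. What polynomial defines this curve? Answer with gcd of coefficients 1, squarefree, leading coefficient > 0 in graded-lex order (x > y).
First, deg p = 3.
Next, against the integer gridlines: the visible y-axis segment lies entirely on the curve; one x-axis crossing is at x = 0.
Finally, together with the visible shape, these determine p as stated.

x^3 + x^2*y + x*y^2 - 2*x*y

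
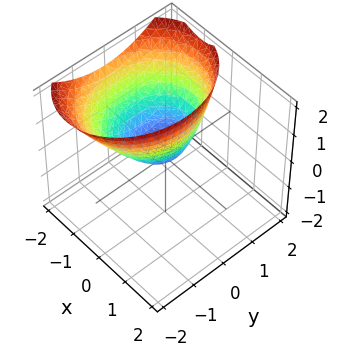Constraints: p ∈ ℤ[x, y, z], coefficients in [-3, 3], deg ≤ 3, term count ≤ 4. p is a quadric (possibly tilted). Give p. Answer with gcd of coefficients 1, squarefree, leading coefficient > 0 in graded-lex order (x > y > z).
Degree: no degree-1 surface has this shape, so deg p = 2.
Observable constraints: one z-axis crossing is at z = 0; it meets the x-axis at x = 0 (among the integer gridlines).
Putting this together gives p.

3*x^2 + 3*x*z + 2*y^2 - 3*z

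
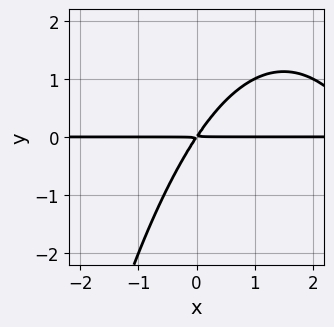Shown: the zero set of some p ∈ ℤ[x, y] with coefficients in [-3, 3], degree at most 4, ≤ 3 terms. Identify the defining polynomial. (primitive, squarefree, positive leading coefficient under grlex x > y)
x^2*y - 3*x*y + 2*y^2

deg p = 3. A generic line meets the curve in up to 3 points.
From the axis intercepts and sections: the visible x-axis segment lies entirely on the curve.
Putting this together gives p.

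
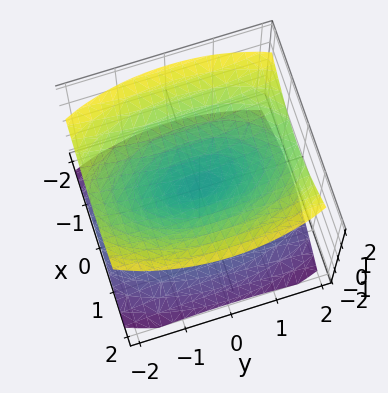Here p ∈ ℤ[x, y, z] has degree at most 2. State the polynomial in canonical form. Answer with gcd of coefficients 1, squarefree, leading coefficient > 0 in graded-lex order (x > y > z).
1. There are 2 components. They look like related sheets of one shape, so recover p as a whole.
2. Degree: a double cone through the origin; a quadric, so deg p = 2.
3. Symmetries: the y ↦ −y reflection is a symmetry, so y appears only in even powers; the x ↦ −x reflection is a symmetry, so x appears only in even powers; it's symmetric under z → −z, forcing even powers of z.
4. Against the integer gridlines: it crosses the z-axis at the gridline z = 0; one y-axis crossing is at y = 0; it crosses the x-axis at the gridline x = 0.
5. Assembling these constraints gives the stated polynomial.

3*x^2 + y^2 - 3*z^2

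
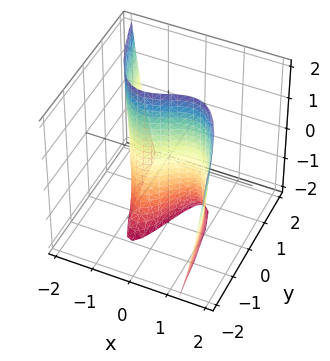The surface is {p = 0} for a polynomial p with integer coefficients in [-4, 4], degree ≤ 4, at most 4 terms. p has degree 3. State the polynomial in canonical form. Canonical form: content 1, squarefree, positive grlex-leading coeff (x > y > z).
1. The degree is 3 — no degree-2 surface has this shape.
2. From the visible intercepts: the x-axis gridline crossings are at x ∈ {-1, 0, 1}; the visible z-axis segment lies entirely on the surface.
3. These observations pin down the coefficients.

2*x^3 + y*z - 2*x + 3*y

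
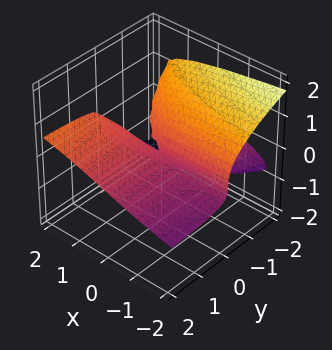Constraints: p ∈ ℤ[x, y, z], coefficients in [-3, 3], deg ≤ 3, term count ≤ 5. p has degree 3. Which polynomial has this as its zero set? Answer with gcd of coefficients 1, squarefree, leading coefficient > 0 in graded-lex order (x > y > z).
(a) The degree is 3 — the shape is more complex than any degree-2 surface.
(b) Observable constraints: it crosses the z-axis at the gridline z = 0; the visible y-axis segment lies entirely on the surface.
(c) The integer polynomial consistent with all of this is the stated p. Check: (-1, 0, 0) on the x-axis lies on the surface, and p(-1, 0, 0) = 0. ✓

3*z^3 - x*y + 3*y*z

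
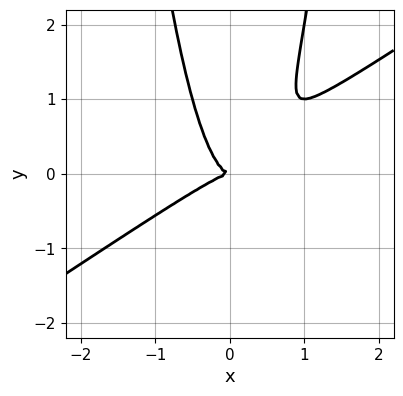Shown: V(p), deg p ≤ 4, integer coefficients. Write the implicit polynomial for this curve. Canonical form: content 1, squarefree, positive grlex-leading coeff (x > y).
First, degree: the shape is more complex than any degree-2 curve, so deg p = 3.
Next, reading off the gridlines: it crosses the x-axis at the gridline x = 0; it meets the y-axis at y = 0 (among the integer gridlines).
Finally, these observations pin down the coefficients.

2*x^3 - 3*x^2*y + y^2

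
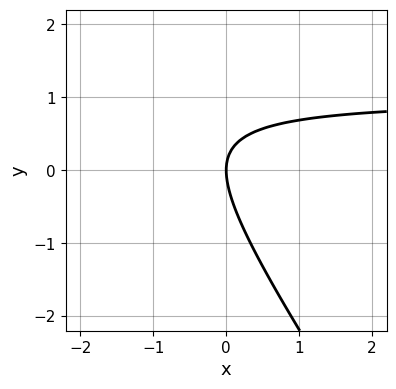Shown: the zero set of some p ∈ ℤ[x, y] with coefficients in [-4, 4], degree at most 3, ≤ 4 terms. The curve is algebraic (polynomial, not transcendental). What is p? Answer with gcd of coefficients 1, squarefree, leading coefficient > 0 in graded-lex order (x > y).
First, degree: the shape is more complex than any degree-1 curve, so deg p = 2.
Next, against the integer gridlines: it meets the y-axis at y = 0 (among the integer gridlines); one x-axis crossing is at x = 0.
Finally, the integer polynomial consistent with all of this is the stated p.

3*x*y + 2*y^2 - 3*x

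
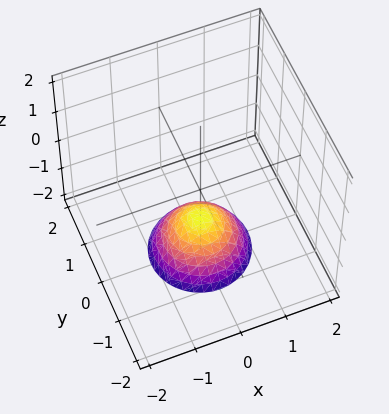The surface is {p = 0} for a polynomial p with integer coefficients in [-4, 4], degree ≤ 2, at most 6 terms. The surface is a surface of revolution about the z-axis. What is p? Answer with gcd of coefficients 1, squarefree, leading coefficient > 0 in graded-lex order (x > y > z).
The degree is 2 — the shape is more complex than any degree-1 surface.
By symmetry, every cross-section ⟂ z is a circle, so x, y appear only via x² + y².
Observable constraints: the surface avoids every integer y-axis point in the box; no x-intercept at any integer in the box; a circular section at z = -2 has radius exactly 1.
Together with the visible shape, these determine p as stated. Check: (0, 0, -1) on the z-axis lies on the surface, and p(0, 0, -1) = 0. ✓

x^2 + y^2 + z + 1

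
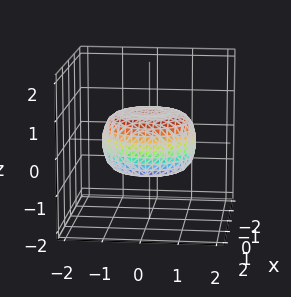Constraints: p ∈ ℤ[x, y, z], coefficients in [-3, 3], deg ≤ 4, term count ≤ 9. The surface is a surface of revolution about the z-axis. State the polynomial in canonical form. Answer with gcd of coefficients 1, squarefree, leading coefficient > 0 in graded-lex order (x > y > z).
x^4 + 2*x^2*y^2 + y^4 - x^2 - y^2 + 2*z^2 - 1

deg p = 4. A generic line meets the surface in up to 4 points.
By symmetry, the z-axis is an axis of rotation, so x and y enter only as x² + y².
From the visible intercepts: a circular section at z = 0 has radius between 1 and 2.
Fitting integer coefficients to these (and the overall shape) gives p.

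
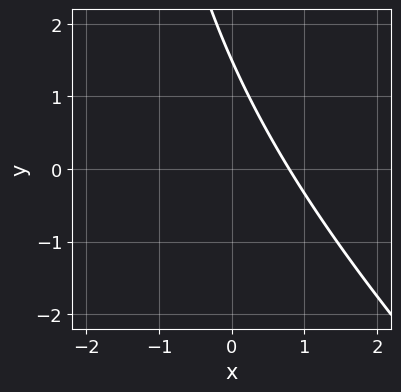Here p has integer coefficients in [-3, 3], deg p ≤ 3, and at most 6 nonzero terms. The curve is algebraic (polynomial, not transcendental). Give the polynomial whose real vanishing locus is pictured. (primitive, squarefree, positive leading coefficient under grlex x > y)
First, the degree is 2 — the shape is more complex than any degree-1 curve.
Finally, putting this together gives p.

x^2 + x*y + 3*x + 2*y - 3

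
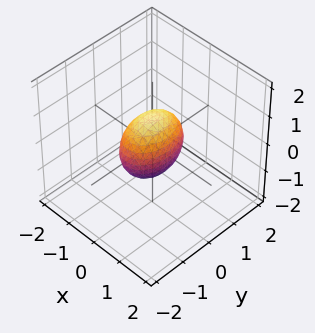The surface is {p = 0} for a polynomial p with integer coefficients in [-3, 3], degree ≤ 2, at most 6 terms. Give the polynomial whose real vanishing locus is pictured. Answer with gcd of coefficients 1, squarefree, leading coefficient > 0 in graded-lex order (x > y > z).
The degree is 2 — bounded and convex; a quadric.
Symmetries: mirror symmetry y ↦ −y ⇒ only even powers of y; it's symmetric under x → −x, forcing even powers of x; it's symmetric under z → −z, forcing even powers of z.
From the axis intercepts and sections: among the integer gridlines, it crosses the z-axis at z ∈ {-1, 1}; among the integer gridlines, it crosses the y-axis at y ∈ {-1, 1}.
These observations pin down the coefficients.

2*x^2 + y^2 + z^2 - 1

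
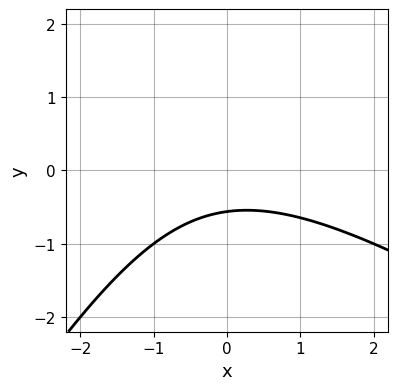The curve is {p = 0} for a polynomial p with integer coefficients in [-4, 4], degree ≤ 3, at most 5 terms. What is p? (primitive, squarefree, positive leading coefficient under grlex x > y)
x^2 + x*y - y^2 + 3*y + 2

1. Degree: no degree-1 curve has this shape, so deg p = 2.
2. Observable constraints: it misses every integer gridline on the x-axis.
3. Matching integer coefficients to the picture gives p.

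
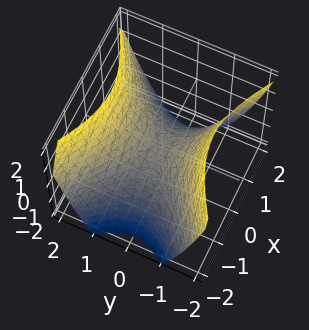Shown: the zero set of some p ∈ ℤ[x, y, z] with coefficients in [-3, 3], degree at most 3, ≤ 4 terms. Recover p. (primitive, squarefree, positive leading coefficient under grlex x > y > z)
2*x^2 - 3*y^2 + 3*z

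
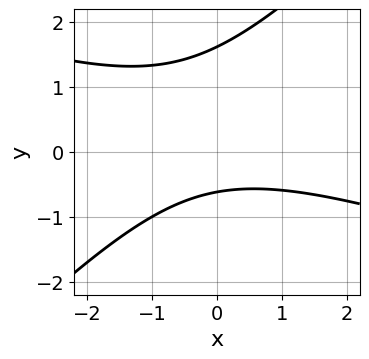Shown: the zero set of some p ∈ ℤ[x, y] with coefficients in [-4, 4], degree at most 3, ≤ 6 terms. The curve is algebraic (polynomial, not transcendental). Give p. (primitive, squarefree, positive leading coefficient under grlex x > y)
x^2 + 2*x*y - 3*y^2 + 3*y + 3

1. The degree is 2 — no degree-1 curve has this shape.
2. Observable constraints: no x-intercept at any integer in the box.
3. Putting this together gives p.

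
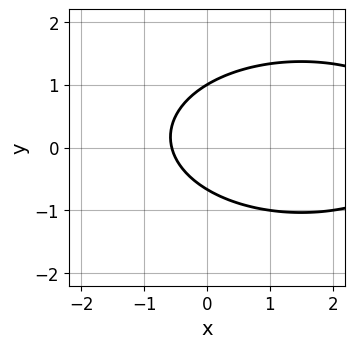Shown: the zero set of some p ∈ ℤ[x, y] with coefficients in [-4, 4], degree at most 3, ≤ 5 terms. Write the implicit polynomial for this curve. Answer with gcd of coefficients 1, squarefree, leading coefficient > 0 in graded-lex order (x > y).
1. deg p = 2.
2. Observable constraints: it crosses the y-axis at the gridline y = 1.
3. Solving for integer coefficients yields p as stated.

x^2 + 3*y^2 - 3*x - y - 2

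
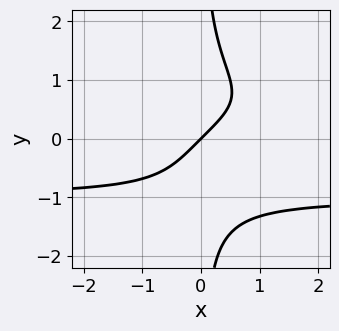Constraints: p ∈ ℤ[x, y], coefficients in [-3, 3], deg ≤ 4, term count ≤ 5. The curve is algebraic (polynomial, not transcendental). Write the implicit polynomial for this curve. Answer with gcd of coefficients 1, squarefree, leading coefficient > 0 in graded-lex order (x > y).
x*y^3 + x - y

1. deg p = 4. The shape is more complex than any degree-3 curve.
2. Checking where it meets the axes: it meets the x-axis at x = 0 (among the integer gridlines); it crosses the y-axis at the gridline y = 0.
3. Fitting integer coefficients to these (and the overall shape) gives p.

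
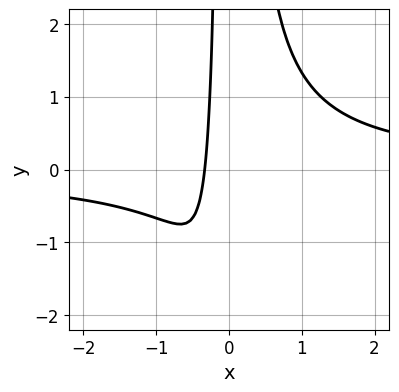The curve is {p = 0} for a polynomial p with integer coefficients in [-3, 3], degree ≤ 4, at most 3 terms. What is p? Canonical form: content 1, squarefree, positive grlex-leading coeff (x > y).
3*x^2*y - 3*x - 1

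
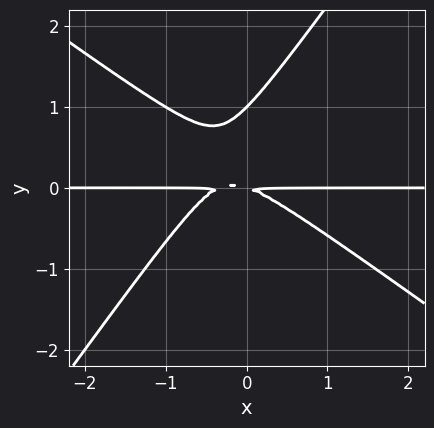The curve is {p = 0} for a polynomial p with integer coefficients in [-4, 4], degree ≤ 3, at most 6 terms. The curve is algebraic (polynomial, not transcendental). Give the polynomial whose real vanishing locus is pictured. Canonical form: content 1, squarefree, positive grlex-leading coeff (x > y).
3*x^2*y + 2*x*y^2 - 3*y^3 + x*y + 3*y^2

Degree: the shape is more complex than any degree-2 curve, so deg p = 3.
Against the integer gridlines: the visible x-axis segment lies entirely on the curve; it meets the y-axis at y = 1 (among the integer gridlines).
Solving for integer coefficients yields p as stated.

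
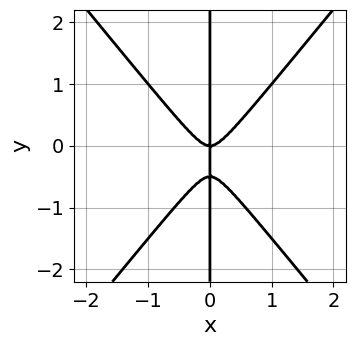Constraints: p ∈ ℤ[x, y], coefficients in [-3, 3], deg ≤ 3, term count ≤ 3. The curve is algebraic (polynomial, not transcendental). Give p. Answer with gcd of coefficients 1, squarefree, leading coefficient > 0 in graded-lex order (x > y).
(a) The degree is 3 — no degree-2 curve has this shape.
(b) From the axis intercepts and sections: every point of the y-axis in the box is on the curve; one x-axis crossing is at x = 0.
(c) Putting this together gives p.

3*x^3 - 2*x*y^2 - x*y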